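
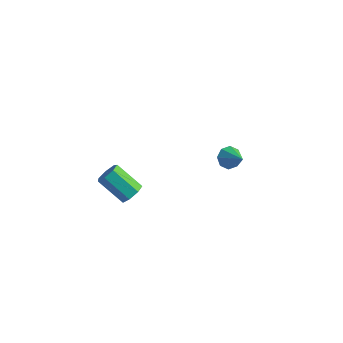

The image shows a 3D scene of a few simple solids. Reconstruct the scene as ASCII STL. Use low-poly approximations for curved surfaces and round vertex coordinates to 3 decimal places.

solid 
facet normal 0.783 0.031 -0.621
outer loop
vertex -2.651 -4.01 0.351
vertex -3.118 -3.87 -0.231
vertex -2.773 -3.373 0.229
endloop
endfacet
facet normal 0.594 0.260 0.762
outer loop
vertex -2.651 -4.01 0.351
vertex -2.773 -3.373 0.229
vertex -4.194 -4.07 1.574
endloop
endfacet
facet normal 0.593 0.260 0.762
outer loop
vertex -4.194 -4.07 1.574
vertex -2.773 -3.373 0.229
vertex -4.316 -3.434 1.452
endloop
endfacet
facet normal -0.783 -0.031 0.621
outer loop
vertex -4.194 -4.07 1.574
vertex -4.316 -3.434 1.452
vertex -4.662 -3.93 0.991
endloop
endfacet
facet normal 0.783 0.031 -0.621
outer loop
vertex -2.773 -3.373 0.229
vertex -3.118 -3.87 -0.231
vertex -3.155 -3.111 -0.24
endloop
endfacet
facet normal 0.225 0.917 0.329
outer loop
vertex -2.773 -3.373 0.229
vertex -3.155 -3.111 -0.24
vertex -4.316 -3.434 1.452
endloop
endfacet
facet normal 0.226 0.917 0.330
outer loop
vertex -4.316 -3.434 1.452
vertex -3.155 -3.111 -0.24
vertex -4.698 -3.171 0.983
endloop
endfacet
facet normal -0.783 -0.031 0.621
outer loop
vertex -4.316 -3.434 1.452
vertex -4.698 -3.171 0.983
vertex -4.662 -3.93 0.991
endloop
endfacet
facet normal 0.784 0.031 -0.620
outer loop
vertex -3.155 -3.111 -0.24
vertex -3.118 -3.87 -0.231
vertex -3.509 -3.42 -0.703
endloop
endfacet
facet normal -0.312 0.883 -0.351
outer loop
vertex -3.155 -3.111 -0.24
vertex -3.509 -3.42 -0.703
vertex -4.698 -3.171 0.983
endloop
endfacet
facet normal -0.312 0.883 -0.350
outer loop
vertex -4.698 -3.171 0.983
vertex -3.509 -3.42 -0.703
vertex -5.053 -3.48 0.52
endloop
endfacet
facet normal -0.783 -0.031 0.621
outer loop
vertex -4.698 -3.171 0.983
vertex -5.053 -3.48 0.52
vertex -4.662 -3.93 0.991
endloop
endfacet
facet normal 0.784 0.030 -0.621
outer loop
vertex -3.509 -3.42 -0.703
vertex -3.118 -3.87 -0.231
vertex -3.569 -4.068 -0.81
endloop
endfacet
facet normal -0.615 0.184 -0.767
outer loop
vertex -3.509 -3.42 -0.703
vertex -3.569 -4.068 -0.81
vertex -5.053 -3.48 0.52
endloop
endfacet
facet normal -0.614 0.185 -0.767
outer loop
vertex -5.053 -3.48 0.52
vertex -3.569 -4.068 -0.81
vertex -5.113 -4.128 0.412
endloop
endfacet
facet normal -0.783 -0.031 0.621
outer loop
vertex -5.053 -3.48 0.52
vertex -5.113 -4.128 0.412
vertex -4.662 -3.93 0.991
endloop
endfacet
facet normal 0.784 0.030 -0.621
outer loop
vertex -3.569 -4.068 -0.81
vertex -3.118 -3.87 -0.231
vertex -3.29 -4.567 -0.482
endloop
endfacet
facet normal -0.454 -0.653 -0.606
outer loop
vertex -3.569 -4.068 -0.81
vertex -3.29 -4.567 -0.482
vertex -5.113 -4.128 0.412
endloop
endfacet
facet normal -0.454 -0.654 -0.605
outer loop
vertex -5.113 -4.128 0.412
vertex -3.29 -4.567 -0.482
vertex -4.833 -4.627 0.741
endloop
endfacet
facet normal -0.783 -0.030 0.621
outer loop
vertex -5.113 -4.128 0.412
vertex -4.833 -4.627 0.741
vertex -4.662 -3.93 0.991
endloop
endfacet
facet normal 0.783 0.030 -0.621
outer loop
vertex -3.29 -4.567 -0.482
vertex -3.118 -3.87 -0.231
vertex -2.881 -4.541 0.035
endloop
endfacet
facet normal 0.048 -0.999 0.012
outer loop
vertex -3.29 -4.567 -0.482
vertex -2.881 -4.541 0.035
vertex -4.833 -4.627 0.741
endloop
endfacet
facet normal 0.048 -0.999 0.012
outer loop
vertex -4.833 -4.627 0.741
vertex -2.881 -4.541 0.035
vertex -4.424 -4.601 1.258
endloop
endfacet
facet normal -0.783 -0.031 0.621
outer loop
vertex -4.833 -4.627 0.741
vertex -4.424 -4.601 1.258
vertex -4.662 -3.93 0.991
endloop
endfacet
facet normal 0.783 0.030 -0.621
outer loop
vertex -2.881 -4.541 0.035
vertex -3.118 -3.87 -0.231
vertex -2.651 -4.01 0.351
endloop
endfacet
facet normal 0.515 -0.592 0.620
outer loop
vertex -2.881 -4.541 0.035
vertex -2.651 -4.01 0.351
vertex -4.424 -4.601 1.258
endloop
endfacet
facet normal 0.515 -0.592 0.620
outer loop
vertex -4.424 -4.601 1.258
vertex -2.651 -4.01 0.351
vertex -4.194 -4.07 1.574
endloop
endfacet
facet normal -0.783 -0.031 0.621
outer loop
vertex -4.424 -4.601 1.258
vertex -4.194 -4.07 1.574
vertex -4.662 -3.93 0.991
endloop
endfacet
facet normal -0.723 0.357 -0.591
outer loop
vertex -0.867 4.662 -3.371
vertex -1.37 4.106 -3.091
vertex -1.176 4.852 -2.878
endloop
endfacet
facet normal 0.725 0.660 0.200
outer loop
vertex -0.867 4.662 -3.371
vertex -1.176 4.852 -2.878
vertex -0.17 3.514 -2.109
endloop
endfacet
facet normal -0.723 0.357 -0.592
outer loop
vertex -1.176 4.852 -2.878
vertex -1.37 4.106 -3.091
vertex -1.599 4.606 -2.51
endloop
endfacet
facet normal 0.273 0.625 0.731
outer loop
vertex -1.176 4.852 -2.878
vertex -1.599 4.606 -2.51
vertex -0.17 3.514 -2.109
endloop
endfacet
facet normal -0.722 0.357 -0.592
outer loop
vertex -1.599 4.606 -2.51
vertex -1.37 4.106 -3.091
vertex -1.888 4.067 -2.483
endloop
endfacet
facet normal -0.168 0.139 0.976
outer loop
vertex -1.599 4.606 -2.51
vertex -1.888 4.067 -2.483
vertex -0.17 3.514 -2.109
endloop
endfacet
facet normal -0.722 0.356 -0.593
outer loop
vertex -1.888 4.067 -2.483
vertex -1.37 4.106 -3.091
vertex -1.873 3.55 -2.812
endloop
endfacet
facet normal -0.337 -0.512 0.790
outer loop
vertex -1.888 4.067 -2.483
vertex -1.873 3.55 -2.812
vertex -0.17 3.514 -2.109
endloop
endfacet
facet normal -0.723 0.357 -0.592
outer loop
vertex -1.873 3.55 -2.812
vertex -1.37 4.106 -3.091
vertex -1.564 3.36 -3.304
endloop
endfacet
facet normal -0.136 -0.950 0.281
outer loop
vertex -1.873 3.55 -2.812
vertex -1.564 3.36 -3.304
vertex -0.17 3.514 -2.109
endloop
endfacet
facet normal -0.723 0.357 -0.592
outer loop
vertex -1.564 3.36 -3.304
vertex -1.37 4.106 -3.091
vertex -1.141 3.606 -3.672
endloop
endfacet
facet normal 0.315 -0.916 -0.250
outer loop
vertex -1.564 3.36 -3.304
vertex -1.141 3.606 -3.672
vertex -0.17 3.514 -2.109
endloop
endfacet
facet normal -0.723 0.357 -0.592
outer loop
vertex -1.141 3.606 -3.672
vertex -1.37 4.106 -3.091
vertex -0.852 4.145 -3.7
endloop
endfacet
facet normal 0.755 -0.431 -0.494
outer loop
vertex -1.141 3.606 -3.672
vertex -0.852 4.145 -3.7
vertex -0.17 3.514 -2.109
endloop
endfacet
facet normal -0.723 0.356 -0.592
outer loop
vertex -0.852 4.145 -3.7
vertex -1.37 4.106 -3.091
vertex -0.867 4.662 -3.371
endloop
endfacet
facet normal 0.925 0.223 -0.308
outer loop
vertex -0.852 4.145 -3.7
vertex -0.867 4.662 -3.371
vertex -0.17 3.514 -2.109
endloop
endfacet

endsolid


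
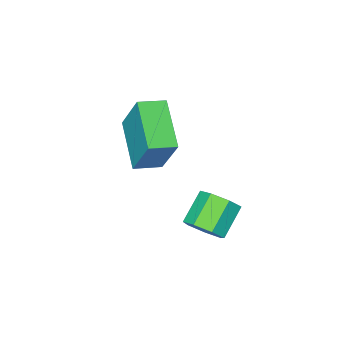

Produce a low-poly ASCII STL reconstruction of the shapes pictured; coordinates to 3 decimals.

solid 
facet normal -0.901 0.403 -0.160
outer loop
vertex -1.254 -3.554 3.125
vertex -0.333 -1.876 2.168
vertex -1.369 -4.544 1.277
endloop
endfacet
facet normal -0.431 -0.784 0.447
outer loop
vertex -0.387 -4.984 1.452
vertex -1.254 -3.554 3.125
vertex -1.369 -4.544 1.277
endloop
endfacet
facet normal -0.901 0.403 -0.160
outer loop
vertex -1.369 -4.544 1.277
vertex -0.333 -1.876 2.168
vertex -0.448 -2.867 0.32
endloop
endfacet
facet normal -0.055 -0.472 -0.880
outer loop
vertex -0.448 -2.867 0.32
vertex -0.387 -4.984 1.452
vertex -1.369 -4.544 1.277
endloop
endfacet
facet normal 0.055 0.472 0.880
outer loop
vertex -1.254 -3.554 3.125
vertex 0.649 -2.316 2.343
vertex -0.333 -1.876 2.168
endloop
endfacet
facet normal -0.430 -0.784 0.447
outer loop
vertex -0.272 -3.993 3.3
vertex -1.254 -3.554 3.125
vertex -0.387 -4.984 1.452
endloop
endfacet
facet normal 0.054 0.472 0.880
outer loop
vertex -0.272 -3.993 3.3
vertex 0.649 -2.316 2.343
vertex -1.254 -3.554 3.125
endloop
endfacet
facet normal 0.431 0.784 -0.447
outer loop
vertex -0.333 -1.876 2.168
vertex 0.649 -2.316 2.343
vertex -0.448 -2.867 0.32
endloop
endfacet
facet normal -0.054 -0.472 -0.880
outer loop
vertex 0.534 -3.306 0.495
vertex -0.387 -4.984 1.452
vertex -0.448 -2.867 0.32
endloop
endfacet
facet normal 0.430 0.784 -0.447
outer loop
vertex -0.448 -2.867 0.32
vertex 0.649 -2.316 2.343
vertex 0.534 -3.306 0.495
endloop
endfacet
facet normal 0.901 -0.403 0.160
outer loop
vertex 0.534 -3.306 0.495
vertex -0.272 -3.993 3.3
vertex -0.387 -4.984 1.452
endloop
endfacet
facet normal 0.901 -0.403 0.160
outer loop
vertex 0.649 -2.316 2.343
vertex -0.272 -3.993 3.3
vertex 0.534 -3.306 0.495
endloop
endfacet
facet normal 0.766 0.232 -0.599
outer loop
vertex -0.118 -0.81 -1.333
vertex -0.618 -0.833 -1.982
vertex -0.435 -0.195 -1.5
endloop
endfacet
facet normal 0.463 0.447 0.765
outer loop
vertex -0.118 -0.81 -1.333
vertex -0.435 -0.195 -1.5
vertex -1.221 -1.144 -0.47
endloop
endfacet
facet normal 0.463 0.447 0.765
outer loop
vertex -1.221 -1.144 -0.47
vertex -0.435 -0.195 -1.5
vertex -1.538 -0.529 -0.637
endloop
endfacet
facet normal -0.766 -0.232 0.600
outer loop
vertex -1.221 -1.144 -0.47
vertex -1.538 -0.529 -0.637
vertex -1.722 -1.167 -1.118
endloop
endfacet
facet normal 0.766 0.233 -0.599
outer loop
vertex -0.435 -0.195 -1.5
vertex -0.618 -0.833 -1.982
vertex -0.89 -0.061 -2.03
endloop
endfacet
facet normal -0.060 0.954 0.293
outer loop
vertex -0.435 -0.195 -1.5
vertex -0.89 -0.061 -2.03
vertex -1.538 -0.529 -0.637
endloop
endfacet
facet normal -0.060 0.954 0.293
outer loop
vertex -1.538 -0.529 -0.637
vertex -0.89 -0.061 -2.03
vertex -1.993 -0.395 -1.167
endloop
endfacet
facet normal -0.766 -0.231 0.599
outer loop
vertex -1.538 -0.529 -0.637
vertex -1.993 -0.395 -1.167
vertex -1.722 -1.167 -1.118
endloop
endfacet
facet normal 0.765 0.232 -0.600
outer loop
vertex -0.89 -0.061 -2.03
vertex -0.618 -0.833 -1.982
vertex -1.141 -0.508 -2.523
endloop
endfacet
facet normal -0.538 0.743 -0.400
outer loop
vertex -0.89 -0.061 -2.03
vertex -1.141 -0.508 -2.523
vertex -1.993 -0.395 -1.167
endloop
endfacet
facet normal -0.538 0.743 -0.400
outer loop
vertex -1.993 -0.395 -1.167
vertex -1.141 -0.508 -2.523
vertex -2.244 -0.842 -1.66
endloop
endfacet
facet normal -0.766 -0.231 0.600
outer loop
vertex -1.993 -0.395 -1.167
vertex -2.244 -0.842 -1.66
vertex -1.722 -1.167 -1.118
endloop
endfacet
facet normal 0.765 0.233 -0.600
outer loop
vertex -1.141 -0.508 -2.523
vertex -0.618 -0.833 -1.982
vertex -0.998 -1.2 -2.609
endloop
endfacet
facet normal -0.611 -0.028 -0.791
outer loop
vertex -1.141 -0.508 -2.523
vertex -0.998 -1.2 -2.609
vertex -2.244 -0.842 -1.66
endloop
endfacet
facet normal -0.611 -0.028 -0.791
outer loop
vertex -2.244 -0.842 -1.66
vertex -0.998 -1.2 -2.609
vertex -2.101 -1.534 -1.746
endloop
endfacet
facet normal -0.766 -0.233 0.599
outer loop
vertex -2.244 -0.842 -1.66
vertex -2.101 -1.534 -1.746
vertex -1.722 -1.167 -1.118
endloop
endfacet
facet normal 0.766 0.231 -0.600
outer loop
vertex -0.998 -1.2 -2.609
vertex -0.618 -0.833 -1.982
vertex -0.57 -1.615 -2.222
endloop
endfacet
facet normal -0.224 -0.778 -0.587
outer loop
vertex -0.998 -1.2 -2.609
vertex -0.57 -1.615 -2.222
vertex -2.101 -1.534 -1.746
endloop
endfacet
facet normal -0.224 -0.777 -0.588
outer loop
vertex -2.101 -1.534 -1.746
vertex -0.57 -1.615 -2.222
vertex -1.673 -1.95 -1.359
endloop
endfacet
facet normal -0.767 -0.232 0.598
outer loop
vertex -2.101 -1.534 -1.746
vertex -1.673 -1.95 -1.359
vertex -1.722 -1.167 -1.118
endloop
endfacet
facet normal 0.766 0.231 -0.599
outer loop
vertex -0.57 -1.615 -2.222
vertex -0.618 -0.833 -1.982
vertex -0.178 -1.442 -1.654
endloop
endfacet
facet normal 0.331 -0.942 0.058
outer loop
vertex -0.57 -1.615 -2.222
vertex -0.178 -1.442 -1.654
vertex -1.673 -1.95 -1.359
endloop
endfacet
facet normal 0.332 -0.942 0.060
outer loop
vertex -1.673 -1.95 -1.359
vertex -0.178 -1.442 -1.654
vertex -1.281 -1.776 -0.791
endloop
endfacet
facet normal -0.766 -0.232 0.600
outer loop
vertex -1.673 -1.95 -1.359
vertex -1.281 -1.776 -0.791
vertex -1.722 -1.167 -1.118
endloop
endfacet
facet normal 0.767 0.231 -0.599
outer loop
vertex -0.178 -1.442 -1.654
vertex -0.618 -0.833 -1.982
vertex -0.118 -0.81 -1.333
endloop
endfacet
facet normal 0.637 -0.396 0.661
outer loop
vertex -0.178 -1.442 -1.654
vertex -0.118 -0.81 -1.333
vertex -1.281 -1.776 -0.791
endloop
endfacet
facet normal 0.637 -0.396 0.661
outer loop
vertex -1.281 -1.776 -0.791
vertex -0.118 -0.81 -1.333
vertex -1.221 -1.144 -0.47
endloop
endfacet
facet normal -0.766 -0.232 0.600
outer loop
vertex -1.281 -1.776 -0.791
vertex -1.221 -1.144 -0.47
vertex -1.722 -1.167 -1.118
endloop
endfacet

endsolid


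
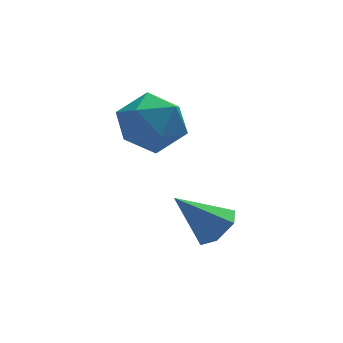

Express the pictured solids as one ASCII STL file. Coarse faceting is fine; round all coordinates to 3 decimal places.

solid 
facet normal 0.357 0.841 0.405
outer loop
vertex -3.882 1.025 2.236
vertex -3.856 0.56 3.178
vertex -3.019 0.51 2.544
endloop
endfacet
facet normal 0.563 0.779 -0.275
outer loop
vertex -3.882 1.025 2.236
vertex -3.019 0.51 2.544
vertex -3.365 0.412 1.556
endloop
endfacet
facet normal -0.022 0.734 -0.679
outer loop
vertex -3.882 1.025 2.236
vertex -3.365 0.412 1.556
vertex -4.416 0.402 1.579
endloop
endfacet
facet normal -0.590 0.768 -0.249
outer loop
vertex -3.882 1.025 2.236
vertex -4.416 0.402 1.579
vertex -4.72 0.493 2.582
endloop
endfacet
facet normal -0.356 0.834 0.422
outer loop
vertex -3.882 1.025 2.236
vertex -4.72 0.493 2.582
vertex -3.856 0.56 3.178
endloop
endfacet
facet normal 0.925 0.167 -0.341
outer loop
vertex -3.365 0.412 1.556
vertex -3.019 0.51 2.544
vertex -3.02 -0.433 2.078
endloop
endfacet
facet normal 0.592 0.267 0.760
outer loop
vertex -3.019 0.51 2.544
vertex -3.856 0.56 3.178
vertex -3.324 -0.342 3.081
endloop
endfacet
facet normal -0.562 0.256 0.786
outer loop
vertex -3.856 0.56 3.178
vertex -4.72 0.493 2.582
vertex -4.375 -0.352 3.104
endloop
endfacet
facet normal -0.943 0.149 -0.299
outer loop
vertex -4.72 0.493 2.582
vertex -4.416 0.402 1.579
vertex -4.721 -0.45 2.116
endloop
endfacet
facet normal -0.023 0.094 -0.995
outer loop
vertex -4.416 0.402 1.579
vertex -3.365 0.412 1.556
vertex -3.884 -0.5 1.482
endloop
endfacet
facet normal 0.590 -0.768 0.249
outer loop
vertex -3.858 -0.965 2.424
vertex -3.02 -0.433 2.078
vertex -3.324 -0.342 3.081
endloop
endfacet
facet normal 0.022 -0.734 0.679
outer loop
vertex -3.858 -0.965 2.424
vertex -3.324 -0.342 3.081
vertex -4.375 -0.352 3.104
endloop
endfacet
facet normal -0.563 -0.779 0.275
outer loop
vertex -3.858 -0.965 2.424
vertex -4.375 -0.352 3.104
vertex -4.721 -0.45 2.116
endloop
endfacet
facet normal -0.357 -0.841 -0.405
outer loop
vertex -3.858 -0.965 2.424
vertex -4.721 -0.45 2.116
vertex -3.884 -0.5 1.482
endloop
endfacet
facet normal 0.356 -0.834 -0.422
outer loop
vertex -3.858 -0.965 2.424
vertex -3.884 -0.5 1.482
vertex -3.02 -0.433 2.078
endloop
endfacet
facet normal 0.943 -0.149 0.299
outer loop
vertex -3.324 -0.342 3.081
vertex -3.02 -0.433 2.078
vertex -3.019 0.51 2.544
endloop
endfacet
facet normal 0.023 -0.094 0.995
outer loop
vertex -4.375 -0.352 3.104
vertex -3.324 -0.342 3.081
vertex -3.856 0.56 3.178
endloop
endfacet
facet normal -0.925 -0.167 0.341
outer loop
vertex -4.721 -0.45 2.116
vertex -4.375 -0.352 3.104
vertex -4.72 0.493 2.582
endloop
endfacet
facet normal -0.592 -0.267 -0.760
outer loop
vertex -3.884 -0.5 1.482
vertex -4.721 -0.45 2.116
vertex -4.416 0.402 1.579
endloop
endfacet
facet normal 0.562 -0.256 -0.786
outer loop
vertex -3.02 -0.433 2.078
vertex -3.884 -0.5 1.482
vertex -3.365 0.412 1.556
endloop
endfacet
facet normal 0.681 -0.213 -0.700
outer loop
vertex -2.493 -3.076 0.276
vertex -2.792 -2.625 -0.152
vertex -2.29 -2.416 0.273
endloop
endfacet
facet normal 0.380 -0.113 0.918
outer loop
vertex -2.493 -3.076 0.276
vertex -2.29 -2.416 0.273
vertex -3.848 -2.295 0.932
endloop
endfacet
facet normal 0.682 -0.214 -0.700
outer loop
vertex -2.29 -2.416 0.273
vertex -2.792 -2.625 -0.152
vertex -2.589 -1.966 -0.156
endloop
endfacet
facet normal 0.304 0.755 0.580
outer loop
vertex -2.29 -2.416 0.273
vertex -2.589 -1.966 -0.156
vertex -3.848 -2.295 0.932
endloop
endfacet
facet normal 0.682 -0.214 -0.700
outer loop
vertex -2.589 -1.966 -0.156
vertex -2.792 -2.625 -0.152
vertex -3.091 -2.175 -0.581
endloop
endfacet
facet normal -0.320 0.943 -0.085
outer loop
vertex -2.589 -1.966 -0.156
vertex -3.091 -2.175 -0.581
vertex -3.848 -2.295 0.932
endloop
endfacet
facet normal 0.683 -0.213 -0.699
outer loop
vertex -3.091 -2.175 -0.581
vertex -2.792 -2.625 -0.152
vertex -3.293 -2.834 -0.578
endloop
endfacet
facet normal -0.871 0.265 -0.415
outer loop
vertex -3.091 -2.175 -0.581
vertex -3.293 -2.834 -0.578
vertex -3.848 -2.295 0.932
endloop
endfacet
facet normal 0.683 -0.212 -0.699
outer loop
vertex -3.293 -2.834 -0.578
vertex -2.792 -2.625 -0.152
vertex -2.994 -3.285 -0.149
endloop
endfacet
facet normal -0.795 -0.601 -0.078
outer loop
vertex -3.293 -2.834 -0.578
vertex -2.994 -3.285 -0.149
vertex -3.848 -2.295 0.932
endloop
endfacet
facet normal 0.682 -0.212 -0.700
outer loop
vertex -2.994 -3.285 -0.149
vertex -2.792 -2.625 -0.152
vertex -2.493 -3.076 0.276
endloop
endfacet
facet normal -0.170 -0.790 0.589
outer loop
vertex -2.994 -3.285 -0.149
vertex -2.493 -3.076 0.276
vertex -3.848 -2.295 0.932
endloop
endfacet

endsolid


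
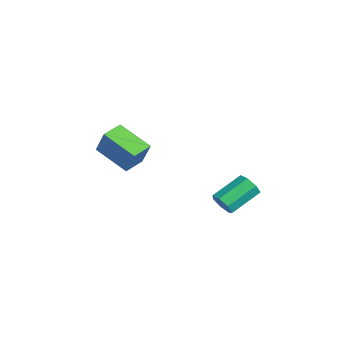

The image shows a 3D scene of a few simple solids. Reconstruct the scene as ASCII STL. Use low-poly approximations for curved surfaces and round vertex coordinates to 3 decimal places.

solid 
facet normal 0.248 -0.852 -0.460
outer loop
vertex 4.462 2.622 -1.664
vertex 3.952 2.326 -1.391
vertex 3.981 2.641 -1.959
endloop
endfacet
facet normal 0.461 0.522 -0.718
outer loop
vertex 4.462 2.622 -1.664
vertex 3.981 2.641 -1.959
vertex 4.038 4.071 -0.882
endloop
endfacet
facet normal 0.460 0.522 -0.718
outer loop
vertex 4.038 4.071 -0.882
vertex 3.981 2.641 -1.959
vertex 3.557 4.089 -1.177
endloop
endfacet
facet normal -0.250 0.852 0.460
outer loop
vertex 4.038 4.071 -0.882
vertex 3.557 4.089 -1.177
vertex 3.528 3.774 -0.609
endloop
endfacet
facet normal 0.249 -0.852 -0.460
outer loop
vertex 3.981 2.641 -1.959
vertex 3.952 2.326 -1.391
vertex 3.478 2.422 -1.826
endloop
endfacet
facet normal -0.379 0.351 -0.856
outer loop
vertex 3.981 2.641 -1.959
vertex 3.478 2.422 -1.826
vertex 3.557 4.089 -1.177
endloop
endfacet
facet normal -0.379 0.351 -0.856
outer loop
vertex 3.557 4.089 -1.177
vertex 3.478 2.422 -1.826
vertex 3.055 3.871 -1.044
endloop
endfacet
facet normal -0.248 0.852 0.460
outer loop
vertex 3.557 4.089 -1.177
vertex 3.055 3.871 -1.044
vertex 3.528 3.774 -0.609
endloop
endfacet
facet normal 0.249 -0.853 -0.459
outer loop
vertex 3.478 2.422 -1.826
vertex 3.952 2.326 -1.391
vertex 3.332 2.131 -1.365
endloop
endfacet
facet normal -0.933 -0.084 -0.349
outer loop
vertex 3.478 2.422 -1.826
vertex 3.332 2.131 -1.365
vertex 3.055 3.871 -1.044
endloop
endfacet
facet normal -0.933 -0.084 -0.349
outer loop
vertex 3.055 3.871 -1.044
vertex 3.332 2.131 -1.365
vertex 2.909 3.579 -0.583
endloop
endfacet
facet normal -0.249 0.852 0.461
outer loop
vertex 3.055 3.871 -1.044
vertex 2.909 3.579 -0.583
vertex 3.528 3.774 -0.609
endloop
endfacet
facet normal 0.249 -0.852 -0.461
outer loop
vertex 3.332 2.131 -1.365
vertex 3.952 2.326 -1.391
vertex 3.653 1.986 -0.924
endloop
endfacet
facet normal -0.784 -0.456 0.421
outer loop
vertex 3.332 2.131 -1.365
vertex 3.653 1.986 -0.924
vertex 2.909 3.579 -0.583
endloop
endfacet
facet normal -0.784 -0.456 0.420
outer loop
vertex 2.909 3.579 -0.583
vertex 3.653 1.986 -0.924
vertex 3.229 3.435 -0.142
endloop
endfacet
facet normal -0.249 0.853 0.459
outer loop
vertex 2.909 3.579 -0.583
vertex 3.229 3.435 -0.142
vertex 3.528 3.774 -0.609
endloop
endfacet
facet normal 0.248 -0.852 -0.461
outer loop
vertex 3.653 1.986 -0.924
vertex 3.952 2.326 -1.391
vertex 4.199 2.097 -0.835
endloop
endfacet
facet normal -0.044 -0.484 0.874
outer loop
vertex 3.653 1.986 -0.924
vertex 4.199 2.097 -0.835
vertex 3.229 3.435 -0.142
endloop
endfacet
facet normal -0.044 -0.484 0.874
outer loop
vertex 3.229 3.435 -0.142
vertex 4.199 2.097 -0.835
vertex 3.775 3.546 -0.053
endloop
endfacet
facet normal -0.248 0.853 0.460
outer loop
vertex 3.229 3.435 -0.142
vertex 3.775 3.546 -0.053
vertex 3.528 3.774 -0.609
endloop
endfacet
facet normal 0.249 -0.852 -0.461
outer loop
vertex 4.199 2.097 -0.835
vertex 3.952 2.326 -1.391
vertex 4.558 2.38 -1.164
endloop
endfacet
facet normal 0.729 -0.147 0.669
outer loop
vertex 4.199 2.097 -0.835
vertex 4.558 2.38 -1.164
vertex 3.775 3.546 -0.053
endloop
endfacet
facet normal 0.728 -0.149 0.669
outer loop
vertex 3.775 3.546 -0.053
vertex 4.558 2.38 -1.164
vertex 4.135 3.829 -0.382
endloop
endfacet
facet normal -0.249 0.852 0.460
outer loop
vertex 3.775 3.546 -0.053
vertex 4.135 3.829 -0.382
vertex 3.528 3.774 -0.609
endloop
endfacet
facet normal 0.248 -0.852 -0.460
outer loop
vertex 4.558 2.38 -1.164
vertex 3.952 2.326 -1.391
vertex 4.462 2.622 -1.664
endloop
endfacet
facet normal 0.953 0.299 -0.038
outer loop
vertex 4.558 2.38 -1.164
vertex 4.462 2.622 -1.664
vertex 4.135 3.829 -0.382
endloop
endfacet
facet normal 0.953 0.300 -0.040
outer loop
vertex 4.135 3.829 -0.382
vertex 4.462 2.622 -1.664
vertex 4.038 4.071 -0.882
endloop
endfacet
facet normal -0.249 0.852 0.461
outer loop
vertex 4.135 3.829 -0.382
vertex 4.038 4.071 -0.882
vertex 3.528 3.774 -0.609
endloop
endfacet
facet normal -0.726 -0.531 0.437
outer loop
vertex -1.714 -1.392 0.654
vertex -2.323 -0.44 0.798
vertex -2.358 -1.604 -0.673
endloop
endfacet
facet normal 0.535 -0.836 -0.126
outer loop
vertex -0.957 -0.58 -1.518
vertex -1.714 -1.392 0.654
vertex -2.358 -1.604 -0.673
endloop
endfacet
facet normal -0.726 -0.531 0.437
outer loop
vertex -2.358 -1.604 -0.673
vertex -2.323 -0.44 0.798
vertex -2.968 -0.651 -0.529
endloop
endfacet
facet normal -0.433 -0.142 -0.890
outer loop
vertex -2.968 -0.651 -0.529
vertex -0.957 -0.58 -1.518
vertex -2.358 -1.604 -0.673
endloop
endfacet
facet normal 0.433 0.142 0.890
outer loop
vertex -1.714 -1.392 0.654
vertex -0.922 0.584 -0.047
vertex -2.323 -0.44 0.798
endloop
endfacet
facet normal 0.534 -0.836 -0.127
outer loop
vertex -0.312 -0.369 -0.191
vertex -1.714 -1.392 0.654
vertex -0.957 -0.58 -1.518
endloop
endfacet
facet normal 0.433 0.142 0.890
outer loop
vertex -0.312 -0.369 -0.191
vertex -0.922 0.584 -0.047
vertex -1.714 -1.392 0.654
endloop
endfacet
facet normal -0.534 0.836 0.127
outer loop
vertex -2.323 -0.44 0.798
vertex -0.922 0.584 -0.047
vertex -2.968 -0.651 -0.529
endloop
endfacet
facet normal -0.433 -0.142 -0.890
outer loop
vertex -1.566 0.372 -1.374
vertex -0.957 -0.58 -1.518
vertex -2.968 -0.651 -0.529
endloop
endfacet
facet normal -0.534 0.836 0.126
outer loop
vertex -2.968 -0.651 -0.529
vertex -0.922 0.584 -0.047
vertex -1.566 0.372 -1.374
endloop
endfacet
facet normal 0.726 0.531 -0.437
outer loop
vertex -1.566 0.372 -1.374
vertex -0.312 -0.369 -0.191
vertex -0.957 -0.58 -1.518
endloop
endfacet
facet normal 0.726 0.531 -0.437
outer loop
vertex -0.922 0.584 -0.047
vertex -0.312 -0.369 -0.191
vertex -1.566 0.372 -1.374
endloop
endfacet

endsolid


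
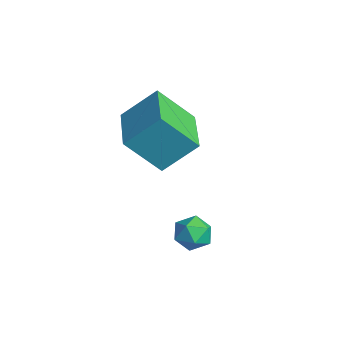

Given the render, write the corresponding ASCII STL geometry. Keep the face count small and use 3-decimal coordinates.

solid 
facet normal -0.623 0.712 0.325
outer loop
vertex -0.478 -3.597 -0.729
vertex -0.139 -3.577 -0.124
vertex 0.059 -3.165 -0.646
endloop
endfacet
facet normal -0.542 0.748 -0.384
outer loop
vertex -0.478 -3.597 -0.729
vertex 0.059 -3.165 -0.646
vertex -0.013 -3.521 -1.238
endloop
endfacet
facet normal -0.742 0.122 -0.660
outer loop
vertex -0.478 -3.597 -0.729
vertex -0.013 -3.521 -1.238
vertex -0.256 -4.152 -1.081
endloop
endfacet
facet normal -0.946 -0.301 -0.122
outer loop
vertex -0.478 -3.597 -0.729
vertex -0.256 -4.152 -1.081
vertex -0.334 -4.186 -0.392
endloop
endfacet
facet normal -0.871 0.065 0.486
outer loop
vertex -0.478 -3.597 -0.729
vertex -0.334 -4.186 -0.392
vertex -0.139 -3.577 -0.124
endloop
endfacet
facet normal 0.152 0.839 -0.523
outer loop
vertex -0.013 -3.521 -1.238
vertex 0.059 -3.165 -0.646
vertex 0.614 -3.454 -0.948
endloop
endfacet
facet normal 0.022 0.781 0.625
outer loop
vertex 0.059 -3.165 -0.646
vertex -0.139 -3.577 -0.124
vertex 0.536 -3.488 -0.259
endloop
endfacet
facet normal -0.381 -0.268 0.885
outer loop
vertex -0.139 -3.577 -0.124
vertex -0.334 -4.186 -0.392
vertex 0.293 -4.119 -0.102
endloop
endfacet
facet normal -0.502 -0.859 -0.099
outer loop
vertex -0.334 -4.186 -0.392
vertex -0.256 -4.152 -1.081
vertex 0.221 -4.475 -0.694
endloop
endfacet
facet normal -0.171 -0.175 -0.970
outer loop
vertex -0.256 -4.152 -1.081
vertex -0.013 -3.521 -1.238
vertex 0.419 -4.063 -1.216
endloop
endfacet
facet normal 0.946 0.301 0.122
outer loop
vertex 0.758 -4.043 -0.611
vertex 0.614 -3.454 -0.948
vertex 0.536 -3.488 -0.259
endloop
endfacet
facet normal 0.742 -0.122 0.660
outer loop
vertex 0.758 -4.043 -0.611
vertex 0.536 -3.488 -0.259
vertex 0.293 -4.119 -0.102
endloop
endfacet
facet normal 0.542 -0.748 0.384
outer loop
vertex 0.758 -4.043 -0.611
vertex 0.293 -4.119 -0.102
vertex 0.221 -4.475 -0.694
endloop
endfacet
facet normal 0.623 -0.712 -0.325
outer loop
vertex 0.758 -4.043 -0.611
vertex 0.221 -4.475 -0.694
vertex 0.419 -4.063 -1.216
endloop
endfacet
facet normal 0.871 -0.065 -0.486
outer loop
vertex 0.758 -4.043 -0.611
vertex 0.419 -4.063 -1.216
vertex 0.614 -3.454 -0.948
endloop
endfacet
facet normal 0.502 0.859 0.099
outer loop
vertex 0.536 -3.488 -0.259
vertex 0.614 -3.454 -0.948
vertex 0.059 -3.165 -0.646
endloop
endfacet
facet normal 0.171 0.175 0.970
outer loop
vertex 0.293 -4.119 -0.102
vertex 0.536 -3.488 -0.259
vertex -0.139 -3.577 -0.124
endloop
endfacet
facet normal -0.152 -0.839 0.523
outer loop
vertex 0.221 -4.475 -0.694
vertex 0.293 -4.119 -0.102
vertex -0.334 -4.186 -0.392
endloop
endfacet
facet normal -0.022 -0.781 -0.625
outer loop
vertex 0.419 -4.063 -1.216
vertex 0.221 -4.475 -0.694
vertex -0.256 -4.152 -1.081
endloop
endfacet
facet normal 0.381 0.268 -0.885
outer loop
vertex 0.614 -3.454 -0.948
vertex 0.419 -4.063 -1.216
vertex -0.013 -3.521 -1.238
endloop
endfacet
facet normal -0.930 0.365 -0.051
outer loop
vertex -4.109 -3.065 2.993
vertex -3.608 -1.97 1.695
vertex -4.489 -4.185 1.901
endloop
endfacet
facet normal -0.283 -0.619 0.733
outer loop
vertex -2.592 -4.93 2.005
vertex -4.109 -3.065 2.993
vertex -4.489 -4.185 1.901
endloop
endfacet
facet normal -0.930 0.365 -0.051
outer loop
vertex -4.489 -4.185 1.901
vertex -3.608 -1.97 1.695
vertex -3.988 -3.09 0.603
endloop
endfacet
facet normal -0.236 -0.696 -0.678
outer loop
vertex -3.988 -3.09 0.603
vertex -2.592 -4.93 2.005
vertex -4.489 -4.185 1.901
endloop
endfacet
facet normal 0.236 0.696 0.678
outer loop
vertex -4.109 -3.065 2.993
vertex -1.711 -2.715 1.799
vertex -3.608 -1.97 1.695
endloop
endfacet
facet normal -0.283 -0.619 0.733
outer loop
vertex -2.212 -3.81 3.097
vertex -4.109 -3.065 2.993
vertex -2.592 -4.93 2.005
endloop
endfacet
facet normal 0.236 0.696 0.678
outer loop
vertex -2.212 -3.81 3.097
vertex -1.711 -2.715 1.799
vertex -4.109 -3.065 2.993
endloop
endfacet
facet normal 0.283 0.619 -0.733
outer loop
vertex -3.608 -1.97 1.695
vertex -1.711 -2.715 1.799
vertex -3.988 -3.09 0.603
endloop
endfacet
facet normal -0.236 -0.696 -0.678
outer loop
vertex -2.091 -3.835 0.707
vertex -2.592 -4.93 2.005
vertex -3.988 -3.09 0.603
endloop
endfacet
facet normal 0.283 0.619 -0.733
outer loop
vertex -3.988 -3.09 0.603
vertex -1.711 -2.715 1.799
vertex -2.091 -3.835 0.707
endloop
endfacet
facet normal 0.930 -0.365 0.051
outer loop
vertex -2.091 -3.835 0.707
vertex -2.212 -3.81 3.097
vertex -2.592 -4.93 2.005
endloop
endfacet
facet normal 0.930 -0.365 0.051
outer loop
vertex -1.711 -2.715 1.799
vertex -2.212 -3.81 3.097
vertex -2.091 -3.835 0.707
endloop
endfacet

endsolid


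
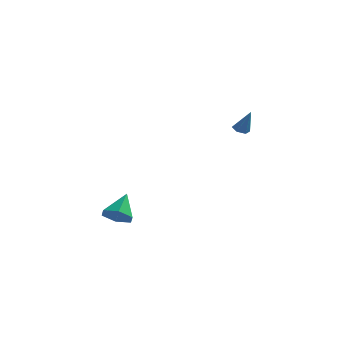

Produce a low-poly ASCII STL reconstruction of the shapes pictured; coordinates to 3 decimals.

solid 
facet normal -0.139 -0.738 -0.660
outer loop
vertex -2.492 2.671 -4.251
vertex -3.464 2.957 -4.366
vertex -2.741 3.356 -4.965
endloop
endfacet
facet normal 0.931 0.365 0.026
outer loop
vertex -2.492 2.671 -4.251
vertex -2.741 3.356 -4.965
vertex -3.196 4.383 -3.094
endloop
endfacet
facet normal -0.139 -0.738 -0.660
outer loop
vertex -2.741 3.356 -4.965
vertex -3.464 2.957 -4.366
vertex -3.714 3.642 -5.08
endloop
endfacet
facet normal 0.302 0.865 -0.401
outer loop
vertex -2.741 3.356 -4.965
vertex -3.714 3.642 -5.08
vertex -3.196 4.383 -3.094
endloop
endfacet
facet normal -0.139 -0.738 -0.660
outer loop
vertex -3.714 3.642 -5.08
vertex -3.464 2.957 -4.366
vertex -4.437 3.243 -4.481
endloop
endfacet
facet normal -0.571 0.807 -0.152
outer loop
vertex -3.714 3.642 -5.08
vertex -4.437 3.243 -4.481
vertex -3.196 4.383 -3.094
endloop
endfacet
facet normal -0.139 -0.739 -0.659
outer loop
vertex -4.437 3.243 -4.481
vertex -3.464 2.957 -4.366
vertex -4.187 2.559 -3.767
endloop
endfacet
facet normal -0.814 0.249 0.524
outer loop
vertex -4.437 3.243 -4.481
vertex -4.187 2.559 -3.767
vertex -3.196 4.383 -3.094
endloop
endfacet
facet normal -0.139 -0.739 -0.659
outer loop
vertex -4.187 2.559 -3.767
vertex -3.464 2.957 -4.366
vertex -3.215 2.273 -3.652
endloop
endfacet
facet normal -0.186 -0.250 0.950
outer loop
vertex -4.187 2.559 -3.767
vertex -3.215 2.273 -3.652
vertex -3.196 4.383 -3.094
endloop
endfacet
facet normal -0.139 -0.739 -0.659
outer loop
vertex -3.215 2.273 -3.652
vertex -3.464 2.957 -4.366
vertex -2.492 2.671 -4.251
endloop
endfacet
facet normal 0.687 -0.192 0.701
outer loop
vertex -3.215 2.273 -3.652
vertex -2.492 2.671 -4.251
vertex -3.196 4.383 -3.094
endloop
endfacet
facet normal -0.378 0.156 -0.913
outer loop
vertex 4.184 3.098 2.863
vertex 3.693 2.961 3.043
vertex 3.855 3.476 3.064
endloop
endfacet
facet normal 0.776 0.624 0.097
outer loop
vertex 4.184 3.098 2.863
vertex 3.855 3.476 3.064
vertex 4.287 2.719 4.477
endloop
endfacet
facet normal -0.378 0.156 -0.913
outer loop
vertex 3.855 3.476 3.064
vertex 3.693 2.961 3.043
vertex 3.364 3.34 3.244
endloop
endfacet
facet normal -0.063 0.872 0.486
outer loop
vertex 3.855 3.476 3.064
vertex 3.364 3.34 3.244
vertex 4.287 2.719 4.477
endloop
endfacet
facet normal -0.380 0.154 -0.912
outer loop
vertex 3.364 3.34 3.244
vertex 3.693 2.961 3.043
vertex 3.203 2.825 3.224
endloop
endfacet
facet normal -0.732 0.204 0.650
outer loop
vertex 3.364 3.34 3.244
vertex 3.203 2.825 3.224
vertex 4.287 2.719 4.477
endloop
endfacet
facet normal -0.380 0.154 -0.912
outer loop
vertex 3.203 2.825 3.224
vertex 3.693 2.961 3.043
vertex 3.532 2.447 3.023
endloop
endfacet
facet normal -0.559 -0.712 0.424
outer loop
vertex 3.203 2.825 3.224
vertex 3.532 2.447 3.023
vertex 4.287 2.719 4.477
endloop
endfacet
facet normal -0.378 0.154 -0.913
outer loop
vertex 3.532 2.447 3.023
vertex 3.693 2.961 3.043
vertex 4.022 2.583 2.843
endloop
endfacet
facet normal 0.279 -0.960 0.035
outer loop
vertex 3.532 2.447 3.023
vertex 4.022 2.583 2.843
vertex 4.287 2.719 4.477
endloop
endfacet
facet normal -0.378 0.154 -0.913
outer loop
vertex 4.022 2.583 2.843
vertex 3.693 2.961 3.043
vertex 4.184 3.098 2.863
endloop
endfacet
facet normal 0.947 -0.293 -0.129
outer loop
vertex 4.022 2.583 2.843
vertex 4.184 3.098 2.863
vertex 4.287 2.719 4.477
endloop
endfacet

endsolid


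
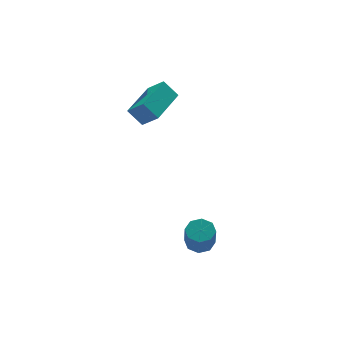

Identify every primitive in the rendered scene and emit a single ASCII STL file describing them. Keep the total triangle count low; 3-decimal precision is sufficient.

solid 
facet normal 0.193 0.400 -0.896
outer loop
vertex 1.7 -1.345 -1.655
vertex 1.102 -1.446 -1.829
vertex 1.412 -0.973 -1.551
endloop
endfacet
facet normal 0.778 0.494 0.388
outer loop
vertex 1.7 -1.345 -1.655
vertex 1.412 -0.973 -1.551
vertex 1.455 -1.853 -0.518
endloop
endfacet
facet normal 0.779 0.493 0.388
outer loop
vertex 1.455 -1.853 -0.518
vertex 1.412 -0.973 -1.551
vertex 1.167 -1.481 -0.413
endloop
endfacet
facet normal -0.192 -0.401 0.896
outer loop
vertex 1.455 -1.853 -0.518
vertex 1.167 -1.481 -0.413
vertex 0.858 -1.954 -0.691
endloop
endfacet
facet normal 0.193 0.400 -0.896
outer loop
vertex 1.412 -0.973 -1.551
vertex 1.102 -1.446 -1.829
vertex 0.943 -0.877 -1.609
endloop
endfacet
facet normal 0.130 0.895 0.427
outer loop
vertex 1.412 -0.973 -1.551
vertex 0.943 -0.877 -1.609
vertex 1.167 -1.481 -0.413
endloop
endfacet
facet normal 0.127 0.895 0.428
outer loop
vertex 1.167 -1.481 -0.413
vertex 0.943 -0.877 -1.609
vertex 0.698 -1.386 -0.472
endloop
endfacet
facet normal -0.194 -0.400 0.896
outer loop
vertex 1.167 -1.481 -0.413
vertex 0.698 -1.386 -0.472
vertex 0.858 -1.954 -0.691
endloop
endfacet
facet normal 0.192 0.400 -0.896
outer loop
vertex 0.943 -0.877 -1.609
vertex 1.102 -1.446 -1.829
vertex 0.567 -1.115 -1.796
endloop
endfacet
facet normal -0.597 0.772 0.217
outer loop
vertex 0.943 -0.877 -1.609
vertex 0.567 -1.115 -1.796
vertex 0.698 -1.386 -0.472
endloop
endfacet
facet normal -0.596 0.773 0.217
outer loop
vertex 0.698 -1.386 -0.472
vertex 0.567 -1.115 -1.796
vertex 0.322 -1.623 -0.659
endloop
endfacet
facet normal -0.193 -0.400 0.896
outer loop
vertex 0.698 -1.386 -0.472
vertex 0.322 -1.623 -0.659
vertex 0.858 -1.954 -0.691
endloop
endfacet
facet normal 0.192 0.400 -0.896
outer loop
vertex 0.567 -1.115 -1.796
vertex 1.102 -1.446 -1.829
vertex 0.505 -1.547 -2.002
endloop
endfacet
facet normal -0.973 0.197 -0.121
outer loop
vertex 0.567 -1.115 -1.796
vertex 0.505 -1.547 -2.002
vertex 0.322 -1.623 -0.659
endloop
endfacet
facet normal -0.973 0.197 -0.121
outer loop
vertex 0.322 -1.623 -0.659
vertex 0.505 -1.547 -2.002
vertex 0.26 -2.055 -0.865
endloop
endfacet
facet normal -0.193 -0.400 0.896
outer loop
vertex 0.322 -1.623 -0.659
vertex 0.26 -2.055 -0.865
vertex 0.858 -1.954 -0.691
endloop
endfacet
facet normal 0.192 0.401 -0.896
outer loop
vertex 0.505 -1.547 -2.002
vertex 1.102 -1.446 -1.829
vertex 0.793 -1.919 -2.107
endloop
endfacet
facet normal -0.779 -0.493 -0.388
outer loop
vertex 0.505 -1.547 -2.002
vertex 0.793 -1.919 -2.107
vertex 0.26 -2.055 -0.865
endloop
endfacet
facet normal -0.778 -0.494 -0.388
outer loop
vertex 0.26 -2.055 -0.865
vertex 0.793 -1.919 -2.107
vertex 0.548 -2.427 -0.969
endloop
endfacet
facet normal -0.193 -0.400 0.896
outer loop
vertex 0.26 -2.055 -0.865
vertex 0.548 -2.427 -0.969
vertex 0.858 -1.954 -0.691
endloop
endfacet
facet normal 0.194 0.400 -0.896
outer loop
vertex 0.793 -1.919 -2.107
vertex 1.102 -1.446 -1.829
vertex 1.262 -2.014 -2.048
endloop
endfacet
facet normal -0.128 -0.895 -0.427
outer loop
vertex 0.793 -1.919 -2.107
vertex 1.262 -2.014 -2.048
vertex 0.548 -2.427 -0.969
endloop
endfacet
facet normal -0.130 -0.894 -0.428
outer loop
vertex 0.548 -2.427 -0.969
vertex 1.262 -2.014 -2.048
vertex 1.017 -2.523 -0.911
endloop
endfacet
facet normal -0.193 -0.400 0.896
outer loop
vertex 0.548 -2.427 -0.969
vertex 1.017 -2.523 -0.911
vertex 0.858 -1.954 -0.691
endloop
endfacet
facet normal 0.193 0.400 -0.896
outer loop
vertex 1.262 -2.014 -2.048
vertex 1.102 -1.446 -1.829
vertex 1.638 -1.777 -1.861
endloop
endfacet
facet normal 0.596 -0.773 -0.218
outer loop
vertex 1.262 -2.014 -2.048
vertex 1.638 -1.777 -1.861
vertex 1.017 -2.523 -0.911
endloop
endfacet
facet normal 0.597 -0.773 -0.217
outer loop
vertex 1.017 -2.523 -0.911
vertex 1.638 -1.777 -1.861
vertex 1.393 -2.285 -0.724
endloop
endfacet
facet normal -0.192 -0.400 0.896
outer loop
vertex 1.017 -2.523 -0.911
vertex 1.393 -2.285 -0.724
vertex 0.858 -1.954 -0.691
endloop
endfacet
facet normal 0.193 0.400 -0.896
outer loop
vertex 1.638 -1.777 -1.861
vertex 1.102 -1.446 -1.829
vertex 1.7 -1.345 -1.655
endloop
endfacet
facet normal 0.973 -0.197 0.121
outer loop
vertex 1.638 -1.777 -1.861
vertex 1.7 -1.345 -1.655
vertex 1.393 -2.285 -0.724
endloop
endfacet
facet normal 0.973 -0.197 0.121
outer loop
vertex 1.393 -2.285 -0.724
vertex 1.7 -1.345 -1.655
vertex 1.455 -1.853 -0.518
endloop
endfacet
facet normal -0.192 -0.400 0.896
outer loop
vertex 1.393 -2.285 -0.724
vertex 1.455 -1.853 -0.518
vertex 0.858 -1.954 -0.691
endloop
endfacet
facet normal -0.414 0.627 -0.660
outer loop
vertex -0.076 2.752 3.876
vertex 1.468 3.976 4.071
vertex 0.375 2.297 3.161
endloop
endfacet
facet normal -0.780 -0.618 -0.099
outer loop
vertex 0.792 1.664 3.829
vertex -0.076 2.752 3.876
vertex 0.375 2.297 3.161
endloop
endfacet
facet normal -0.413 0.627 -0.660
outer loop
vertex 0.375 2.297 3.161
vertex 1.468 3.976 4.071
vertex 1.919 3.521 3.357
endloop
endfacet
facet normal 0.471 -0.475 -0.744
outer loop
vertex 1.919 3.521 3.357
vertex 0.792 1.664 3.829
vertex 0.375 2.297 3.161
endloop
endfacet
facet normal -0.470 0.475 0.744
outer loop
vertex -0.076 2.752 3.876
vertex 1.885 3.343 4.739
vertex 1.468 3.976 4.071
endloop
endfacet
facet normal -0.780 -0.618 -0.099
outer loop
vertex 0.341 2.119 4.543
vertex -0.076 2.752 3.876
vertex 0.792 1.664 3.829
endloop
endfacet
facet normal -0.470 0.474 0.744
outer loop
vertex 0.341 2.119 4.543
vertex 1.885 3.343 4.739
vertex -0.076 2.752 3.876
endloop
endfacet
facet normal 0.780 0.618 0.099
outer loop
vertex 1.468 3.976 4.071
vertex 1.885 3.343 4.739
vertex 1.919 3.521 3.357
endloop
endfacet
facet normal 0.470 -0.474 -0.744
outer loop
vertex 2.336 2.888 4.024
vertex 0.792 1.664 3.829
vertex 1.919 3.521 3.357
endloop
endfacet
facet normal 0.780 0.618 0.099
outer loop
vertex 1.919 3.521 3.357
vertex 1.885 3.343 4.739
vertex 2.336 2.888 4.024
endloop
endfacet
facet normal 0.413 -0.627 0.661
outer loop
vertex 2.336 2.888 4.024
vertex 0.341 2.119 4.543
vertex 0.792 1.664 3.829
endloop
endfacet
facet normal 0.413 -0.627 0.660
outer loop
vertex 1.885 3.343 4.739
vertex 0.341 2.119 4.543
vertex 2.336 2.888 4.024
endloop
endfacet

endsolid


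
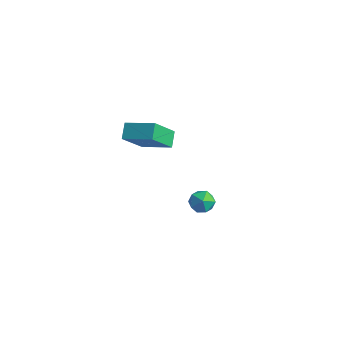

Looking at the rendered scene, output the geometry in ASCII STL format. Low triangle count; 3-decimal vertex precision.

solid 
facet normal -0.493 0.626 0.604
outer loop
vertex -4.664 -0.137 -0.986
vertex -3.178 0.521 -0.455
vertex -4.74 1.206 -2.439
endloop
endfacet
facet normal -0.869 -0.385 -0.310
outer loop
vertex -4.262 0.599 -3.025
vertex -4.664 -0.137 -0.986
vertex -4.74 1.206 -2.439
endloop
endfacet
facet normal -0.493 0.626 0.604
outer loop
vertex -4.74 1.206 -2.439
vertex -3.178 0.521 -0.455
vertex -3.254 1.864 -1.908
endloop
endfacet
facet normal -0.038 0.678 -0.734
outer loop
vertex -3.254 1.864 -1.908
vertex -4.262 0.599 -3.025
vertex -4.74 1.206 -2.439
endloop
endfacet
facet normal 0.038 -0.678 0.734
outer loop
vertex -4.664 -0.137 -0.986
vertex -2.7 -0.086 -1.041
vertex -3.178 0.521 -0.455
endloop
endfacet
facet normal -0.869 -0.385 -0.310
outer loop
vertex -4.186 -0.744 -1.572
vertex -4.664 -0.137 -0.986
vertex -4.262 0.599 -3.025
endloop
endfacet
facet normal 0.038 -0.678 0.734
outer loop
vertex -4.186 -0.744 -1.572
vertex -2.7 -0.086 -1.041
vertex -4.664 -0.137 -0.986
endloop
endfacet
facet normal 0.869 0.385 0.310
outer loop
vertex -3.178 0.521 -0.455
vertex -2.7 -0.086 -1.041
vertex -3.254 1.864 -1.908
endloop
endfacet
facet normal -0.038 0.678 -0.734
outer loop
vertex -2.776 1.257 -2.494
vertex -4.262 0.599 -3.025
vertex -3.254 1.864 -1.908
endloop
endfacet
facet normal 0.869 0.385 0.310
outer loop
vertex -3.254 1.864 -1.908
vertex -2.7 -0.086 -1.041
vertex -2.776 1.257 -2.494
endloop
endfacet
facet normal 0.493 -0.626 -0.604
outer loop
vertex -2.776 1.257 -2.494
vertex -4.186 -0.744 -1.572
vertex -4.262 0.599 -3.025
endloop
endfacet
facet normal 0.493 -0.626 -0.604
outer loop
vertex -2.7 -0.086 -1.041
vertex -4.186 -0.744 -1.572
vertex -2.776 1.257 -2.494
endloop
endfacet
facet normal 0.021 -0.186 0.982
outer loop
vertex 2.66 -1.465 -0.522
vertex 2.321 -2.085 -0.632
vertex 3.036 -2.061 -0.643
endloop
endfacet
facet normal 0.584 0.209 0.785
outer loop
vertex 2.66 -1.465 -0.522
vertex 3.036 -2.061 -0.643
vertex 3.231 -1.446 -0.952
endloop
endfacet
facet normal 0.338 0.807 0.484
outer loop
vertex 2.66 -1.465 -0.522
vertex 3.231 -1.446 -0.952
vertex 2.637 -1.09 -1.131
endloop
endfacet
facet normal -0.375 0.783 0.496
outer loop
vertex 2.66 -1.465 -0.522
vertex 2.637 -1.09 -1.131
vertex 2.075 -1.485 -0.933
endloop
endfacet
facet normal -0.570 0.169 0.804
outer loop
vertex 2.66 -1.465 -0.522
vertex 2.075 -1.485 -0.933
vertex 2.321 -2.085 -0.632
endloop
endfacet
facet normal 0.945 -0.155 0.287
outer loop
vertex 3.231 -1.446 -0.952
vertex 3.036 -2.061 -0.643
vertex 3.245 -2.055 -1.327
endloop
endfacet
facet normal 0.036 -0.793 0.608
outer loop
vertex 3.036 -2.061 -0.643
vertex 2.321 -2.085 -0.632
vertex 2.683 -2.45 -1.129
endloop
endfacet
facet normal -0.922 -0.218 0.319
outer loop
vertex 2.321 -2.085 -0.632
vertex 2.075 -1.485 -0.933
vertex 2.089 -2.094 -1.308
endloop
endfacet
facet normal -0.607 0.774 -0.179
outer loop
vertex 2.075 -1.485 -0.933
vertex 2.637 -1.09 -1.131
vertex 2.284 -1.479 -1.617
endloop
endfacet
facet normal 0.547 0.813 -0.199
outer loop
vertex 2.637 -1.09 -1.131
vertex 3.231 -1.446 -0.952
vertex 2.999 -1.455 -1.628
endloop
endfacet
facet normal 0.375 -0.783 -0.496
outer loop
vertex 2.66 -2.075 -1.738
vertex 3.245 -2.055 -1.327
vertex 2.683 -2.45 -1.129
endloop
endfacet
facet normal -0.338 -0.807 -0.484
outer loop
vertex 2.66 -2.075 -1.738
vertex 2.683 -2.45 -1.129
vertex 2.089 -2.094 -1.308
endloop
endfacet
facet normal -0.584 -0.209 -0.785
outer loop
vertex 2.66 -2.075 -1.738
vertex 2.089 -2.094 -1.308
vertex 2.284 -1.479 -1.617
endloop
endfacet
facet normal -0.021 0.186 -0.982
outer loop
vertex 2.66 -2.075 -1.738
vertex 2.284 -1.479 -1.617
vertex 2.999 -1.455 -1.628
endloop
endfacet
facet normal 0.570 -0.169 -0.804
outer loop
vertex 2.66 -2.075 -1.738
vertex 2.999 -1.455 -1.628
vertex 3.245 -2.055 -1.327
endloop
endfacet
facet normal 0.607 -0.774 0.179
outer loop
vertex 2.683 -2.45 -1.129
vertex 3.245 -2.055 -1.327
vertex 3.036 -2.061 -0.643
endloop
endfacet
facet normal -0.547 -0.813 0.199
outer loop
vertex 2.089 -2.094 -1.308
vertex 2.683 -2.45 -1.129
vertex 2.321 -2.085 -0.632
endloop
endfacet
facet normal -0.945 0.155 -0.287
outer loop
vertex 2.284 -1.479 -1.617
vertex 2.089 -2.094 -1.308
vertex 2.075 -1.485 -0.933
endloop
endfacet
facet normal -0.036 0.793 -0.608
outer loop
vertex 2.999 -1.455 -1.628
vertex 2.284 -1.479 -1.617
vertex 2.637 -1.09 -1.131
endloop
endfacet
facet normal 0.922 0.218 -0.319
outer loop
vertex 3.245 -2.055 -1.327
vertex 2.999 -1.455 -1.628
vertex 3.231 -1.446 -0.952
endloop
endfacet

endsolid


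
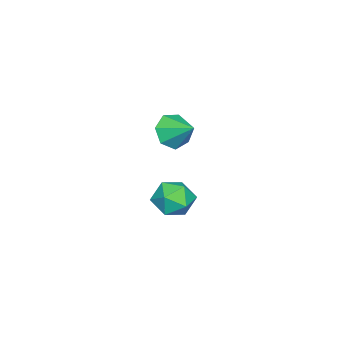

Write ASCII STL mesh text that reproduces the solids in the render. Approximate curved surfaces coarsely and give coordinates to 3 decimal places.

solid 
facet normal -0.541 0.614 -0.575
outer loop
vertex -1.593 1.149 -2.665
vertex -2.457 0.629 -2.408
vertex -2.147 1.44 -1.833
endloop
endfacet
facet normal 0.031 0.950 -0.312
outer loop
vertex -1.593 1.149 -2.665
vertex -2.147 1.44 -1.833
vertex -1.107 1.422 -1.786
endloop
endfacet
facet normal 0.612 0.593 -0.523
outer loop
vertex -1.593 1.149 -2.665
vertex -1.107 1.422 -1.786
vertex -0.775 0.599 -2.331
endloop
endfacet
facet normal 0.399 0.038 -0.916
outer loop
vertex -1.593 1.149 -2.665
vertex -0.775 0.599 -2.331
vertex -1.609 0.11 -2.715
endloop
endfacet
facet normal -0.313 0.050 -0.949
outer loop
vertex -1.593 1.149 -2.665
vertex -1.609 0.11 -2.715
vertex -2.457 0.629 -2.408
endloop
endfacet
facet normal -0.002 0.916 0.401
outer loop
vertex -1.107 1.422 -1.786
vertex -2.147 1.44 -1.833
vertex -1.671 1.07 -0.985
endloop
endfacet
facet normal -0.928 0.373 -0.026
outer loop
vertex -2.147 1.44 -1.833
vertex -2.457 0.629 -2.408
vertex -2.505 0.581 -1.369
endloop
endfacet
facet normal -0.558 -0.539 -0.630
outer loop
vertex -2.457 0.629 -2.408
vertex -1.609 0.11 -2.715
vertex -2.173 -0.242 -1.914
endloop
endfacet
facet normal 0.594 -0.560 -0.578
outer loop
vertex -1.609 0.11 -2.715
vertex -0.775 0.599 -2.331
vertex -1.133 -0.26 -1.867
endloop
endfacet
facet normal 0.939 0.340 0.059
outer loop
vertex -0.775 0.599 -2.331
vertex -1.107 1.422 -1.786
vertex -0.823 0.551 -1.292
endloop
endfacet
facet normal -0.399 -0.038 0.916
outer loop
vertex -1.687 0.031 -1.035
vertex -1.671 1.07 -0.985
vertex -2.505 0.581 -1.369
endloop
endfacet
facet normal -0.612 -0.593 0.523
outer loop
vertex -1.687 0.031 -1.035
vertex -2.505 0.581 -1.369
vertex -2.173 -0.242 -1.914
endloop
endfacet
facet normal -0.031 -0.950 0.312
outer loop
vertex -1.687 0.031 -1.035
vertex -2.173 -0.242 -1.914
vertex -1.133 -0.26 -1.867
endloop
endfacet
facet normal 0.541 -0.614 0.575
outer loop
vertex -1.687 0.031 -1.035
vertex -1.133 -0.26 -1.867
vertex -0.823 0.551 -1.292
endloop
endfacet
facet normal 0.313 -0.050 0.949
outer loop
vertex -1.687 0.031 -1.035
vertex -0.823 0.551 -1.292
vertex -1.671 1.07 -0.985
endloop
endfacet
facet normal -0.594 0.560 0.578
outer loop
vertex -2.505 0.581 -1.369
vertex -1.671 1.07 -0.985
vertex -2.147 1.44 -1.833
endloop
endfacet
facet normal -0.939 -0.340 -0.059
outer loop
vertex -2.173 -0.242 -1.914
vertex -2.505 0.581 -1.369
vertex -2.457 0.629 -2.408
endloop
endfacet
facet normal 0.002 -0.916 -0.401
outer loop
vertex -1.133 -0.26 -1.867
vertex -2.173 -0.242 -1.914
vertex -1.609 0.11 -2.715
endloop
endfacet
facet normal 0.928 -0.373 0.026
outer loop
vertex -0.823 0.551 -1.292
vertex -1.133 -0.26 -1.867
vertex -0.775 0.599 -2.331
endloop
endfacet
facet normal 0.558 0.539 0.630
outer loop
vertex -1.671 1.07 -0.985
vertex -0.823 0.551 -1.292
vertex -1.107 1.422 -1.786
endloop
endfacet
facet normal -0.288 -0.811 -0.509
outer loop
vertex 0.817 1.175 3.103
vertex -0.045 1.322 3.357
vertex 0.39 1.63 2.619
endloop
endfacet
facet normal 0.825 0.505 -0.253
outer loop
vertex 0.817 1.175 3.103
vertex 0.39 1.63 2.619
vertex 0.345 2.418 4.043
endloop
endfacet
facet normal -0.288 -0.811 -0.508
outer loop
vertex 0.39 1.63 2.619
vertex -0.045 1.322 3.357
vertex -0.365 1.853 2.691
endloop
endfacet
facet normal 0.209 0.858 -0.468
outer loop
vertex 0.39 1.63 2.619
vertex -0.365 1.853 2.691
vertex 0.345 2.418 4.043
endloop
endfacet
facet normal -0.288 -0.811 -0.509
outer loop
vertex -0.365 1.853 2.691
vertex -0.045 1.322 3.357
vertex -0.878 1.676 3.264
endloop
endfacet
facet normal -0.452 0.882 -0.132
outer loop
vertex -0.365 1.853 2.691
vertex -0.878 1.676 3.264
vertex 0.345 2.418 4.043
endloop
endfacet
facet normal -0.288 -0.812 -0.507
outer loop
vertex -0.878 1.676 3.264
vertex -0.045 1.322 3.357
vertex -0.764 1.233 3.908
endloop
endfacet
facet normal -0.659 0.560 0.502
outer loop
vertex -0.878 1.676 3.264
vertex -0.764 1.233 3.908
vertex 0.345 2.418 4.043
endloop
endfacet
facet normal -0.289 -0.812 -0.508
outer loop
vertex -0.764 1.233 3.908
vertex -0.045 1.322 3.357
vertex -0.108 0.857 4.136
endloop
endfacet
facet normal -0.257 0.132 0.957
outer loop
vertex -0.764 1.233 3.908
vertex -0.108 0.857 4.136
vertex 0.345 2.418 4.043
endloop
endfacet
facet normal -0.289 -0.812 -0.508
outer loop
vertex -0.108 0.857 4.136
vertex -0.045 1.322 3.357
vertex 0.595 0.831 3.778
endloop
endfacet
facet normal 0.450 -0.078 0.890
outer loop
vertex -0.108 0.857 4.136
vertex 0.595 0.831 3.778
vertex 0.345 2.418 4.043
endloop
endfacet
facet normal -0.288 -0.812 -0.508
outer loop
vertex 0.595 0.831 3.778
vertex -0.045 1.322 3.357
vertex 0.817 1.175 3.103
endloop
endfacet
facet normal 0.932 0.088 0.351
outer loop
vertex 0.595 0.831 3.778
vertex 0.817 1.175 3.103
vertex 0.345 2.418 4.043
endloop
endfacet

endsolid


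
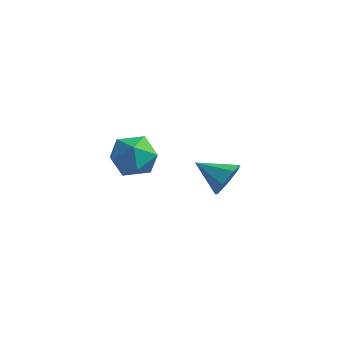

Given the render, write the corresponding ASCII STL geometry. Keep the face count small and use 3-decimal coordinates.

solid 
facet normal -0.146 0.925 0.351
outer loop
vertex 3.722 -2.49 1.112
vertex 2.882 -2.716 1.359
vertex 3.568 -2.827 1.937
endloop
endfacet
facet normal 0.541 0.738 0.403
outer loop
vertex 3.722 -2.49 1.112
vertex 3.568 -2.827 1.937
vertex 4.29 -3.099 1.465
endloop
endfacet
facet normal 0.776 0.577 -0.253
outer loop
vertex 3.722 -2.49 1.112
vertex 4.29 -3.099 1.465
vertex 4.049 -3.156 0.595
endloop
endfacet
facet normal 0.234 0.665 -0.709
outer loop
vertex 3.722 -2.49 1.112
vertex 4.049 -3.156 0.595
vertex 3.179 -2.919 0.53
endloop
endfacet
facet normal -0.336 0.880 -0.336
outer loop
vertex 3.722 -2.49 1.112
vertex 3.179 -2.919 0.53
vertex 2.882 -2.716 1.359
endloop
endfacet
facet normal 0.580 0.148 0.801
outer loop
vertex 4.29 -3.099 1.465
vertex 3.568 -2.827 1.937
vertex 3.801 -3.701 1.93
endloop
endfacet
facet normal -0.532 0.450 0.717
outer loop
vertex 3.568 -2.827 1.937
vertex 2.882 -2.716 1.359
vertex 2.931 -3.464 1.865
endloop
endfacet
facet normal -0.838 0.378 -0.393
outer loop
vertex 2.882 -2.716 1.359
vertex 3.179 -2.919 0.53
vertex 2.69 -3.521 0.995
endloop
endfacet
facet normal 0.083 0.030 -0.996
outer loop
vertex 3.179 -2.919 0.53
vertex 4.049 -3.156 0.595
vertex 3.412 -3.793 0.523
endloop
endfacet
facet normal 0.960 -0.112 -0.258
outer loop
vertex 4.049 -3.156 0.595
vertex 4.29 -3.099 1.465
vertex 4.098 -3.904 1.101
endloop
endfacet
facet normal -0.234 -0.665 0.709
outer loop
vertex 3.258 -4.13 1.348
vertex 3.801 -3.701 1.93
vertex 2.931 -3.464 1.865
endloop
endfacet
facet normal -0.776 -0.577 0.253
outer loop
vertex 3.258 -4.13 1.348
vertex 2.931 -3.464 1.865
vertex 2.69 -3.521 0.995
endloop
endfacet
facet normal -0.541 -0.738 -0.403
outer loop
vertex 3.258 -4.13 1.348
vertex 2.69 -3.521 0.995
vertex 3.412 -3.793 0.523
endloop
endfacet
facet normal 0.146 -0.925 -0.351
outer loop
vertex 3.258 -4.13 1.348
vertex 3.412 -3.793 0.523
vertex 4.098 -3.904 1.101
endloop
endfacet
facet normal 0.336 -0.880 0.336
outer loop
vertex 3.258 -4.13 1.348
vertex 4.098 -3.904 1.101
vertex 3.801 -3.701 1.93
endloop
endfacet
facet normal -0.083 -0.030 0.996
outer loop
vertex 2.931 -3.464 1.865
vertex 3.801 -3.701 1.93
vertex 3.568 -2.827 1.937
endloop
endfacet
facet normal -0.960 0.112 0.258
outer loop
vertex 2.69 -3.521 0.995
vertex 2.931 -3.464 1.865
vertex 2.882 -2.716 1.359
endloop
endfacet
facet normal -0.580 -0.148 -0.801
outer loop
vertex 3.412 -3.793 0.523
vertex 2.69 -3.521 0.995
vertex 3.179 -2.919 0.53
endloop
endfacet
facet normal 0.532 -0.450 -0.717
outer loop
vertex 4.098 -3.904 1.101
vertex 3.412 -3.793 0.523
vertex 4.049 -3.156 0.595
endloop
endfacet
facet normal 0.838 -0.378 0.393
outer loop
vertex 3.801 -3.701 1.93
vertex 4.098 -3.904 1.101
vertex 4.29 -3.099 1.465
endloop
endfacet
facet normal 0.888 0.190 -0.418
outer loop
vertex 4.755 0.445 -0.896
vertex 4.405 0.617 -1.561
vertex 4.581 1.085 -0.975
endloop
endfacet
facet normal -0.072 0.103 0.992
outer loop
vertex 4.755 0.445 -0.896
vertex 4.581 1.085 -0.975
vertex 3.215 0.363 -0.999
endloop
endfacet
facet normal 0.889 0.189 -0.418
outer loop
vertex 4.581 1.085 -0.975
vertex 4.405 0.617 -1.561
vertex 4.275 1.373 -1.495
endloop
endfacet
facet normal -0.379 0.697 0.609
outer loop
vertex 4.581 1.085 -0.975
vertex 4.275 1.373 -1.495
vertex 3.215 0.363 -0.999
endloop
endfacet
facet normal 0.888 0.189 -0.420
outer loop
vertex 4.275 1.373 -1.495
vertex 4.405 0.617 -1.561
vertex 4.066 1.092 -2.064
endloop
endfacet
facet normal -0.708 0.701 -0.086
outer loop
vertex 4.275 1.373 -1.495
vertex 4.066 1.092 -2.064
vertex 3.215 0.363 -0.999
endloop
endfacet
facet normal 0.888 0.190 -0.419
outer loop
vertex 4.066 1.092 -2.064
vertex 4.405 0.617 -1.561
vertex 4.113 0.453 -2.254
endloop
endfacet
facet normal -0.812 0.111 -0.573
outer loop
vertex 4.066 1.092 -2.064
vertex 4.113 0.453 -2.254
vertex 3.215 0.363 -0.999
endloop
endfacet
facet normal 0.888 0.190 -0.419
outer loop
vertex 4.113 0.453 -2.254
vertex 4.405 0.617 -1.561
vertex 4.38 -0.062 -1.922
endloop
endfacet
facet normal -0.611 -0.628 -0.482
outer loop
vertex 4.113 0.453 -2.254
vertex 4.38 -0.062 -1.922
vertex 3.215 0.363 -0.999
endloop
endfacet
facet normal 0.888 0.190 -0.418
outer loop
vertex 4.38 -0.062 -1.922
vertex 4.405 0.617 -1.561
vertex 4.665 -0.066 -1.318
endloop
endfacet
facet normal -0.258 -0.959 0.116
outer loop
vertex 4.38 -0.062 -1.922
vertex 4.665 -0.066 -1.318
vertex 3.215 0.363 -0.999
endloop
endfacet
facet normal 0.888 0.189 -0.419
outer loop
vertex 4.665 -0.066 -1.318
vertex 4.405 0.617 -1.561
vertex 4.755 0.445 -0.896
endloop
endfacet
facet normal -0.018 -0.635 0.772
outer loop
vertex 4.665 -0.066 -1.318
vertex 4.755 0.445 -0.896
vertex 3.215 0.363 -0.999
endloop
endfacet

endsolid


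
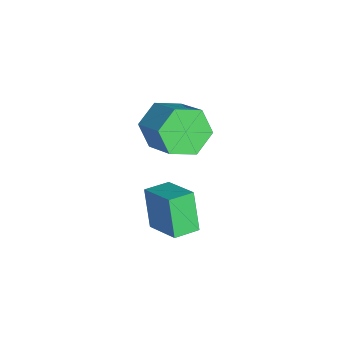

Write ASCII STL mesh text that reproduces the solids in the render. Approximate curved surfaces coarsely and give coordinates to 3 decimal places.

solid 
facet normal -0.757 -0.511 -0.407
outer loop
vertex -1.273 0.265 -2.155
vertex -1.768 1.101 -2.283
vertex -0.619 0.433 -3.583
endloop
endfacet
facet normal 0.505 -0.853 0.131
outer loop
vertex 0.548 1.219 -2.957
vertex -1.273 0.265 -2.155
vertex -0.619 0.433 -3.583
endloop
endfacet
facet normal -0.757 -0.510 -0.407
outer loop
vertex -0.619 0.433 -3.583
vertex -1.768 1.101 -2.283
vertex -1.113 1.269 -3.712
endloop
endfacet
facet normal 0.414 0.105 -0.904
outer loop
vertex -1.113 1.269 -3.712
vertex 0.548 1.219 -2.957
vertex -0.619 0.433 -3.583
endloop
endfacet
facet normal -0.413 -0.106 0.904
outer loop
vertex -1.273 0.265 -2.155
vertex -0.601 1.887 -1.657
vertex -1.768 1.101 -2.283
endloop
endfacet
facet normal 0.505 -0.853 0.131
outer loop
vertex -0.107 1.051 -1.528
vertex -1.273 0.265 -2.155
vertex 0.548 1.219 -2.957
endloop
endfacet
facet normal -0.415 -0.106 0.904
outer loop
vertex -0.107 1.051 -1.528
vertex -0.601 1.887 -1.657
vertex -1.273 0.265 -2.155
endloop
endfacet
facet normal -0.505 0.853 -0.131
outer loop
vertex -1.768 1.101 -2.283
vertex -0.601 1.887 -1.657
vertex -1.113 1.269 -3.712
endloop
endfacet
facet normal 0.414 0.107 -0.904
outer loop
vertex 0.053 2.055 -3.085
vertex 0.548 1.219 -2.957
vertex -1.113 1.269 -3.712
endloop
endfacet
facet normal -0.505 0.853 -0.131
outer loop
vertex -1.113 1.269 -3.712
vertex -0.601 1.887 -1.657
vertex 0.053 2.055 -3.085
endloop
endfacet
facet normal 0.757 0.511 0.407
outer loop
vertex 0.053 2.055 -3.085
vertex -0.107 1.051 -1.528
vertex 0.548 1.219 -2.957
endloop
endfacet
facet normal 0.758 0.510 0.407
outer loop
vertex -0.601 1.887 -1.657
vertex -0.107 1.051 -1.528
vertex 0.053 2.055 -3.085
endloop
endfacet
facet normal -0.763 -0.406 -0.504
outer loop
vertex -2.108 1.36 -0.662
vertex -2.489 1.012 0.195
vertex -2.751 1.918 -0.138
endloop
endfacet
facet normal 0.069 0.724 -0.686
outer loop
vertex -2.108 1.36 -0.662
vertex -2.751 1.918 -0.138
vertex -0.91 1.996 0.129
endloop
endfacet
facet normal 0.069 0.724 -0.686
outer loop
vertex -0.91 1.996 0.129
vertex -2.751 1.918 -0.138
vertex -1.553 2.554 0.653
endloop
endfacet
facet normal 0.763 0.405 0.504
outer loop
vertex -0.91 1.996 0.129
vertex -1.553 2.554 0.653
vertex -1.291 1.648 0.985
endloop
endfacet
facet normal -0.763 -0.406 -0.504
outer loop
vertex -2.751 1.918 -0.138
vertex -2.489 1.012 0.195
vertex -3.132 1.57 0.719
endloop
endfacet
facet normal -0.522 0.846 0.111
outer loop
vertex -2.751 1.918 -0.138
vertex -3.132 1.57 0.719
vertex -1.553 2.554 0.653
endloop
endfacet
facet normal -0.522 0.846 0.111
outer loop
vertex -1.553 2.554 0.653
vertex -3.132 1.57 0.719
vertex -1.934 2.206 1.51
endloop
endfacet
facet normal 0.763 0.405 0.504
outer loop
vertex -1.553 2.554 0.653
vertex -1.934 2.206 1.51
vertex -1.291 1.648 0.985
endloop
endfacet
facet normal -0.763 -0.405 -0.504
outer loop
vertex -3.132 1.57 0.719
vertex -2.489 1.012 0.195
vertex -2.87 0.664 1.051
endloop
endfacet
facet normal -0.591 0.121 0.798
outer loop
vertex -3.132 1.57 0.719
vertex -2.87 0.664 1.051
vertex -1.934 2.206 1.51
endloop
endfacet
facet normal -0.591 0.121 0.798
outer loop
vertex -1.934 2.206 1.51
vertex -2.87 0.664 1.051
vertex -1.672 1.3 1.842
endloop
endfacet
facet normal 0.763 0.405 0.504
outer loop
vertex -1.934 2.206 1.51
vertex -1.672 1.3 1.842
vertex -1.291 1.648 0.985
endloop
endfacet
facet normal -0.763 -0.405 -0.504
outer loop
vertex -2.87 0.664 1.051
vertex -2.489 1.012 0.195
vertex -2.227 0.106 0.527
endloop
endfacet
facet normal -0.069 -0.724 0.686
outer loop
vertex -2.87 0.664 1.051
vertex -2.227 0.106 0.527
vertex -1.672 1.3 1.842
endloop
endfacet
facet normal -0.069 -0.724 0.686
outer loop
vertex -1.672 1.3 1.842
vertex -2.227 0.106 0.527
vertex -1.029 0.742 1.318
endloop
endfacet
facet normal 0.763 0.406 0.504
outer loop
vertex -1.672 1.3 1.842
vertex -1.029 0.742 1.318
vertex -1.291 1.648 0.985
endloop
endfacet
facet normal -0.763 -0.405 -0.504
outer loop
vertex -2.227 0.106 0.527
vertex -2.489 1.012 0.195
vertex -1.846 0.454 -0.33
endloop
endfacet
facet normal 0.522 -0.846 -0.111
outer loop
vertex -2.227 0.106 0.527
vertex -1.846 0.454 -0.33
vertex -1.029 0.742 1.318
endloop
endfacet
facet normal 0.522 -0.846 -0.111
outer loop
vertex -1.029 0.742 1.318
vertex -1.846 0.454 -0.33
vertex -0.648 1.09 0.461
endloop
endfacet
facet normal 0.763 0.406 0.504
outer loop
vertex -1.029 0.742 1.318
vertex -0.648 1.09 0.461
vertex -1.291 1.648 0.985
endloop
endfacet
facet normal -0.763 -0.405 -0.504
outer loop
vertex -1.846 0.454 -0.33
vertex -2.489 1.012 0.195
vertex -2.108 1.36 -0.662
endloop
endfacet
facet normal 0.591 -0.121 -0.798
outer loop
vertex -1.846 0.454 -0.33
vertex -2.108 1.36 -0.662
vertex -0.648 1.09 0.461
endloop
endfacet
facet normal 0.591 -0.121 -0.798
outer loop
vertex -0.648 1.09 0.461
vertex -2.108 1.36 -0.662
vertex -0.91 1.996 0.129
endloop
endfacet
facet normal 0.763 0.405 0.504
outer loop
vertex -0.648 1.09 0.461
vertex -0.91 1.996 0.129
vertex -1.291 1.648 0.985
endloop
endfacet

endsolid


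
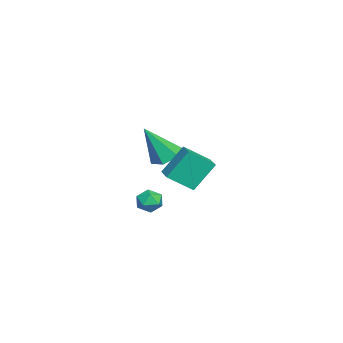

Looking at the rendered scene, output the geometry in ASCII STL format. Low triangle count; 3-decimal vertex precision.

solid 
facet normal -0.944 -0.317 -0.089
outer loop
vertex -1.859 -1.326 -1.951
vertex -2.171 -0.153 -2.814
vertex -1.415 -2.251 -3.368
endloop
endfacet
facet normal 0.209 -0.787 0.580
outer loop
vertex -0.329 -1.887 -3.266
vertex -1.859 -1.326 -1.951
vertex -1.415 -2.251 -3.368
endloop
endfacet
facet normal -0.944 -0.317 -0.089
outer loop
vertex -1.415 -2.251 -3.368
vertex -2.171 -0.153 -2.814
vertex -1.727 -1.078 -4.232
endloop
endfacet
facet normal 0.253 -0.529 -0.810
outer loop
vertex -1.727 -1.078 -4.232
vertex -0.329 -1.887 -3.266
vertex -1.415 -2.251 -3.368
endloop
endfacet
facet normal -0.253 0.529 0.810
outer loop
vertex -1.859 -1.326 -1.951
vertex -1.085 0.211 -2.712
vertex -2.171 -0.153 -2.814
endloop
endfacet
facet normal 0.209 -0.788 0.579
outer loop
vertex -0.773 -0.962 -1.848
vertex -1.859 -1.326 -1.951
vertex -0.329 -1.887 -3.266
endloop
endfacet
facet normal -0.254 0.529 0.810
outer loop
vertex -0.773 -0.962 -1.848
vertex -1.085 0.211 -2.712
vertex -1.859 -1.326 -1.951
endloop
endfacet
facet normal -0.210 0.788 -0.579
outer loop
vertex -2.171 -0.153 -2.814
vertex -1.085 0.211 -2.712
vertex -1.727 -1.078 -4.232
endloop
endfacet
facet normal 0.254 -0.528 -0.810
outer loop
vertex -0.641 -0.714 -4.129
vertex -0.329 -1.887 -3.266
vertex -1.727 -1.078 -4.232
endloop
endfacet
facet normal -0.209 0.788 -0.580
outer loop
vertex -1.727 -1.078 -4.232
vertex -1.085 0.211 -2.712
vertex -0.641 -0.714 -4.129
endloop
endfacet
facet normal 0.944 0.317 0.089
outer loop
vertex -0.641 -0.714 -4.129
vertex -0.773 -0.962 -1.848
vertex -0.329 -1.887 -3.266
endloop
endfacet
facet normal 0.944 0.317 0.089
outer loop
vertex -1.085 0.211 -2.712
vertex -0.773 -0.962 -1.848
vertex -0.641 -0.714 -4.129
endloop
endfacet
facet normal -0.700 0.390 0.599
outer loop
vertex 1.326 -2.15 -3.815
vertex 1.625 -2.432 -3.282
vertex 1.802 -1.813 -3.478
endloop
endfacet
facet normal -0.591 0.806 0.030
outer loop
vertex 1.326 -2.15 -3.815
vertex 1.802 -1.813 -3.478
vertex 1.79 -1.797 -4.151
endloop
endfacet
facet normal -0.720 0.418 -0.555
outer loop
vertex 1.326 -2.15 -3.815
vertex 1.79 -1.797 -4.151
vertex 1.606 -2.406 -4.371
endloop
endfacet
facet normal -0.907 -0.239 -0.347
outer loop
vertex 1.326 -2.15 -3.815
vertex 1.606 -2.406 -4.371
vertex 1.504 -2.798 -3.834
endloop
endfacet
facet normal -0.895 -0.256 0.366
outer loop
vertex 1.326 -2.15 -3.815
vertex 1.504 -2.798 -3.834
vertex 1.625 -2.432 -3.282
endloop
endfacet
facet normal 0.098 0.995 0.022
outer loop
vertex 1.79 -1.797 -4.151
vertex 1.802 -1.813 -3.478
vertex 2.376 -1.862 -3.826
endloop
endfacet
facet normal -0.078 0.321 0.944
outer loop
vertex 1.802 -1.813 -3.478
vertex 1.625 -2.432 -3.282
vertex 2.274 -2.254 -3.289
endloop
endfacet
facet normal -0.394 -0.724 0.566
outer loop
vertex 1.625 -2.432 -3.282
vertex 1.504 -2.798 -3.834
vertex 2.09 -2.863 -3.509
endloop
endfacet
facet normal -0.415 -0.696 -0.587
outer loop
vertex 1.504 -2.798 -3.834
vertex 1.606 -2.406 -4.371
vertex 2.078 -2.847 -4.182
endloop
endfacet
facet normal -0.111 0.367 -0.924
outer loop
vertex 1.606 -2.406 -4.371
vertex 1.79 -1.797 -4.151
vertex 2.255 -2.228 -4.378
endloop
endfacet
facet normal 0.907 0.239 0.347
outer loop
vertex 2.554 -2.51 -3.845
vertex 2.376 -1.862 -3.826
vertex 2.274 -2.254 -3.289
endloop
endfacet
facet normal 0.720 -0.418 0.555
outer loop
vertex 2.554 -2.51 -3.845
vertex 2.274 -2.254 -3.289
vertex 2.09 -2.863 -3.509
endloop
endfacet
facet normal 0.591 -0.806 -0.030
outer loop
vertex 2.554 -2.51 -3.845
vertex 2.09 -2.863 -3.509
vertex 2.078 -2.847 -4.182
endloop
endfacet
facet normal 0.700 -0.390 -0.599
outer loop
vertex 2.554 -2.51 -3.845
vertex 2.078 -2.847 -4.182
vertex 2.255 -2.228 -4.378
endloop
endfacet
facet normal 0.895 0.256 -0.366
outer loop
vertex 2.554 -2.51 -3.845
vertex 2.255 -2.228 -4.378
vertex 2.376 -1.862 -3.826
endloop
endfacet
facet normal 0.415 0.696 0.587
outer loop
vertex 2.274 -2.254 -3.289
vertex 2.376 -1.862 -3.826
vertex 1.802 -1.813 -3.478
endloop
endfacet
facet normal 0.111 -0.367 0.924
outer loop
vertex 2.09 -2.863 -3.509
vertex 2.274 -2.254 -3.289
vertex 1.625 -2.432 -3.282
endloop
endfacet
facet normal -0.098 -0.995 -0.022
outer loop
vertex 2.078 -2.847 -4.182
vertex 2.09 -2.863 -3.509
vertex 1.504 -2.798 -3.834
endloop
endfacet
facet normal 0.078 -0.321 -0.944
outer loop
vertex 2.255 -2.228 -4.378
vertex 2.078 -2.847 -4.182
vertex 1.606 -2.406 -4.371
endloop
endfacet
facet normal 0.394 0.724 -0.566
outer loop
vertex 2.376 -1.862 -3.826
vertex 2.255 -2.228 -4.378
vertex 1.79 -1.797 -4.151
endloop
endfacet
facet normal -0.230 0.452 -0.862
outer loop
vertex -3.257 -2.418 -3.627
vertex -4.069 -2.362 -3.381
vertex -3.525 -1.735 -3.197
endloop
endfacet
facet normal 0.946 0.222 0.238
outer loop
vertex -3.257 -2.418 -3.627
vertex -3.525 -1.735 -3.197
vertex -3.571 -3.338 -1.519
endloop
endfacet
facet normal -0.230 0.452 -0.862
outer loop
vertex -3.525 -1.735 -3.197
vertex -4.069 -2.362 -3.381
vertex -4.336 -1.679 -2.951
endloop
endfacet
facet normal 0.252 0.696 0.672
outer loop
vertex -3.525 -1.735 -3.197
vertex -4.336 -1.679 -2.951
vertex -3.571 -3.338 -1.519
endloop
endfacet
facet normal -0.231 0.452 -0.862
outer loop
vertex -4.336 -1.679 -2.951
vertex -4.069 -2.362 -3.381
vertex -4.88 -2.306 -3.134
endloop
endfacet
facet normal -0.619 0.329 0.713
outer loop
vertex -4.336 -1.679 -2.951
vertex -4.88 -2.306 -3.134
vertex -3.571 -3.338 -1.519
endloop
endfacet
facet normal -0.231 0.452 -0.862
outer loop
vertex -4.88 -2.306 -3.134
vertex -4.069 -2.362 -3.381
vertex -4.613 -2.989 -3.564
endloop
endfacet
facet normal -0.797 -0.512 0.319
outer loop
vertex -4.88 -2.306 -3.134
vertex -4.613 -2.989 -3.564
vertex -3.571 -3.338 -1.519
endloop
endfacet
facet normal -0.230 0.451 -0.862
outer loop
vertex -4.613 -2.989 -3.564
vertex -4.069 -2.362 -3.381
vertex -3.801 -3.045 -3.81
endloop
endfacet
facet normal -0.103 -0.988 -0.116
outer loop
vertex -4.613 -2.989 -3.564
vertex -3.801 -3.045 -3.81
vertex -3.571 -3.338 -1.519
endloop
endfacet
facet normal -0.230 0.451 -0.862
outer loop
vertex -3.801 -3.045 -3.81
vertex -4.069 -2.362 -3.381
vertex -3.257 -2.418 -3.627
endloop
endfacet
facet normal 0.768 -0.621 -0.157
outer loop
vertex -3.801 -3.045 -3.81
vertex -3.257 -2.418 -3.627
vertex -3.571 -3.338 -1.519
endloop
endfacet

endsolid


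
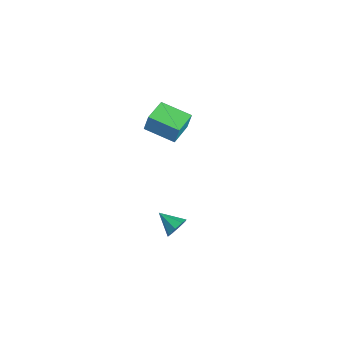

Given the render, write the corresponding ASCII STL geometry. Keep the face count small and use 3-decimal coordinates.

solid 
facet normal -0.755 0.649 -0.090
outer loop
vertex -4.756 -0.189 -2.103
vertex -3.687 1.008 -2.442
vertex -4.821 -0.393 -3.029
endloop
endfacet
facet normal -0.652 -0.730 0.207
outer loop
vertex -3.733 -1.328 -2.898
vertex -4.756 -0.189 -2.103
vertex -4.821 -0.393 -3.029
endloop
endfacet
facet normal -0.755 0.649 -0.092
outer loop
vertex -4.821 -0.393 -3.029
vertex -3.687 1.008 -2.442
vertex -3.751 0.803 -3.368
endloop
endfacet
facet normal -0.068 -0.215 -0.974
outer loop
vertex -3.751 0.803 -3.368
vertex -3.733 -1.328 -2.898
vertex -4.821 -0.393 -3.029
endloop
endfacet
facet normal 0.068 0.215 0.974
outer loop
vertex -4.756 -0.189 -2.103
vertex -2.599 0.073 -2.311
vertex -3.687 1.008 -2.442
endloop
endfacet
facet normal -0.652 -0.730 0.207
outer loop
vertex -3.669 -1.123 -1.972
vertex -4.756 -0.189 -2.103
vertex -3.733 -1.328 -2.898
endloop
endfacet
facet normal 0.068 0.215 0.974
outer loop
vertex -3.669 -1.123 -1.972
vertex -2.599 0.073 -2.311
vertex -4.756 -0.189 -2.103
endloop
endfacet
facet normal 0.652 0.730 -0.207
outer loop
vertex -3.687 1.008 -2.442
vertex -2.599 0.073 -2.311
vertex -3.751 0.803 -3.368
endloop
endfacet
facet normal -0.068 -0.215 -0.974
outer loop
vertex -2.664 -0.131 -3.237
vertex -3.733 -1.328 -2.898
vertex -3.751 0.803 -3.368
endloop
endfacet
facet normal 0.652 0.730 -0.207
outer loop
vertex -3.751 0.803 -3.368
vertex -2.599 0.073 -2.311
vertex -2.664 -0.131 -3.237
endloop
endfacet
facet normal 0.755 -0.649 0.091
outer loop
vertex -2.664 -0.131 -3.237
vertex -3.669 -1.123 -1.972
vertex -3.733 -1.328 -2.898
endloop
endfacet
facet normal 0.755 -0.650 0.090
outer loop
vertex -2.599 0.073 -2.311
vertex -3.669 -1.123 -1.972
vertex -2.664 -0.131 -3.237
endloop
endfacet
facet normal 0.736 0.535 -0.416
outer loop
vertex 2.907 -1.698 -3.703
vertex 2.519 -1.495 -4.128
vertex 2.693 -1.304 -3.575
endloop
endfacet
facet normal 0.122 -0.246 0.962
outer loop
vertex 2.907 -1.698 -3.703
vertex 2.693 -1.304 -3.575
vertex 1.681 -2.105 -3.652
endloop
endfacet
facet normal 0.736 0.534 -0.416
outer loop
vertex 2.693 -1.304 -3.575
vertex 2.519 -1.495 -4.128
vertex 2.377 -1.021 -3.771
endloop
endfacet
facet normal -0.301 0.293 0.908
outer loop
vertex 2.693 -1.304 -3.575
vertex 2.377 -1.021 -3.771
vertex 1.681 -2.105 -3.652
endloop
endfacet
facet normal 0.734 0.535 -0.418
outer loop
vertex 2.377 -1.021 -3.771
vertex 2.519 -1.495 -4.128
vertex 2.144 -1.017 -4.175
endloop
endfacet
facet normal -0.737 0.521 0.430
outer loop
vertex 2.377 -1.021 -3.771
vertex 2.144 -1.017 -4.175
vertex 1.681 -2.105 -3.652
endloop
endfacet
facet normal 0.735 0.536 -0.416
outer loop
vertex 2.144 -1.017 -4.175
vertex 2.519 -1.495 -4.128
vertex 2.131 -1.292 -4.552
endloop
endfacet
facet normal -0.933 0.305 -0.191
outer loop
vertex 2.144 -1.017 -4.175
vertex 2.131 -1.292 -4.552
vertex 1.681 -2.105 -3.652
endloop
endfacet
facet normal 0.735 0.535 -0.417
outer loop
vertex 2.131 -1.292 -4.552
vertex 2.519 -1.495 -4.128
vertex 2.345 -1.686 -4.68
endloop
endfacet
facet normal -0.773 -0.228 -0.592
outer loop
vertex 2.131 -1.292 -4.552
vertex 2.345 -1.686 -4.68
vertex 1.681 -2.105 -3.652
endloop
endfacet
facet normal 0.736 0.534 -0.417
outer loop
vertex 2.345 -1.686 -4.68
vertex 2.519 -1.495 -4.128
vertex 2.661 -1.969 -4.485
endloop
endfacet
facet normal -0.352 -0.765 -0.539
outer loop
vertex 2.345 -1.686 -4.68
vertex 2.661 -1.969 -4.485
vertex 1.681 -2.105 -3.652
endloop
endfacet
facet normal 0.736 0.534 -0.417
outer loop
vertex 2.661 -1.969 -4.485
vertex 2.519 -1.495 -4.128
vertex 2.894 -1.974 -4.08
endloop
endfacet
facet normal 0.086 -0.994 -0.062
outer loop
vertex 2.661 -1.969 -4.485
vertex 2.894 -1.974 -4.08
vertex 1.681 -2.105 -3.652
endloop
endfacet
facet normal 0.736 0.534 -0.416
outer loop
vertex 2.894 -1.974 -4.08
vertex 2.519 -1.495 -4.128
vertex 2.907 -1.698 -3.703
endloop
endfacet
facet normal 0.282 -0.779 0.560
outer loop
vertex 2.894 -1.974 -4.08
vertex 2.907 -1.698 -3.703
vertex 1.681 -2.105 -3.652
endloop
endfacet

endsolid
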